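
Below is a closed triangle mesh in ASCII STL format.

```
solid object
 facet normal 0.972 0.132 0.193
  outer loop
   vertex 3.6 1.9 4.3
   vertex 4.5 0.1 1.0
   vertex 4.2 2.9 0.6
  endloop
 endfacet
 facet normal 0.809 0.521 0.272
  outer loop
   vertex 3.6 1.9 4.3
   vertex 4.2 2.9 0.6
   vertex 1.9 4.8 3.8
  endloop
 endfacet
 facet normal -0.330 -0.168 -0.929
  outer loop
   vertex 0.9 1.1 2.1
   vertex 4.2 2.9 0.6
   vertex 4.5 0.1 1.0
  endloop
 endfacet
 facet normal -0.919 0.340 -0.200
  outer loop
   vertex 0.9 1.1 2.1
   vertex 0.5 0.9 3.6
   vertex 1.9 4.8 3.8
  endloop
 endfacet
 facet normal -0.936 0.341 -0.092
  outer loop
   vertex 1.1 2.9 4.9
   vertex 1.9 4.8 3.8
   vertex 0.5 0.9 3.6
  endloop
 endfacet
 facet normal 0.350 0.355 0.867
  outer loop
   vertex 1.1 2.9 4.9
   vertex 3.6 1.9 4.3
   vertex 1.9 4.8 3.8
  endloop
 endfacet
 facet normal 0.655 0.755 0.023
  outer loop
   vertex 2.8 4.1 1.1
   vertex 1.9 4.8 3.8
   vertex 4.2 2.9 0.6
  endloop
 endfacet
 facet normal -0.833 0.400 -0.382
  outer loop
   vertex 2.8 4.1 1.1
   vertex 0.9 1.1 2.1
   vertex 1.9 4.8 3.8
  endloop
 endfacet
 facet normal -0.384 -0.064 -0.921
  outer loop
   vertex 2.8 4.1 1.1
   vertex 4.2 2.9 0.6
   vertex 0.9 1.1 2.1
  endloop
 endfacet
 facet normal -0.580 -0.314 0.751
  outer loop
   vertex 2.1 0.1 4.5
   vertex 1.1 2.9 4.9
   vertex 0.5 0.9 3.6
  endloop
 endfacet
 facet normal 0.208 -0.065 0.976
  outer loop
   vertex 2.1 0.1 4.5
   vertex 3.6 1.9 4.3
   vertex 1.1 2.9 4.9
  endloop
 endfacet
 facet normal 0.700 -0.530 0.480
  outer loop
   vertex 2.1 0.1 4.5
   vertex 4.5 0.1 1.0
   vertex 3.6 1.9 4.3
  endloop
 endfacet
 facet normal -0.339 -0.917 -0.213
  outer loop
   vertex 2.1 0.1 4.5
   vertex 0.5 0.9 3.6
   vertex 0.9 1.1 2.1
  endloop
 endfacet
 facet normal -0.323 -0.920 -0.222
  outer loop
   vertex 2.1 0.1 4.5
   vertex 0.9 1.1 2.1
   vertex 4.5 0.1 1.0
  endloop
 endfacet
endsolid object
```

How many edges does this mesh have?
21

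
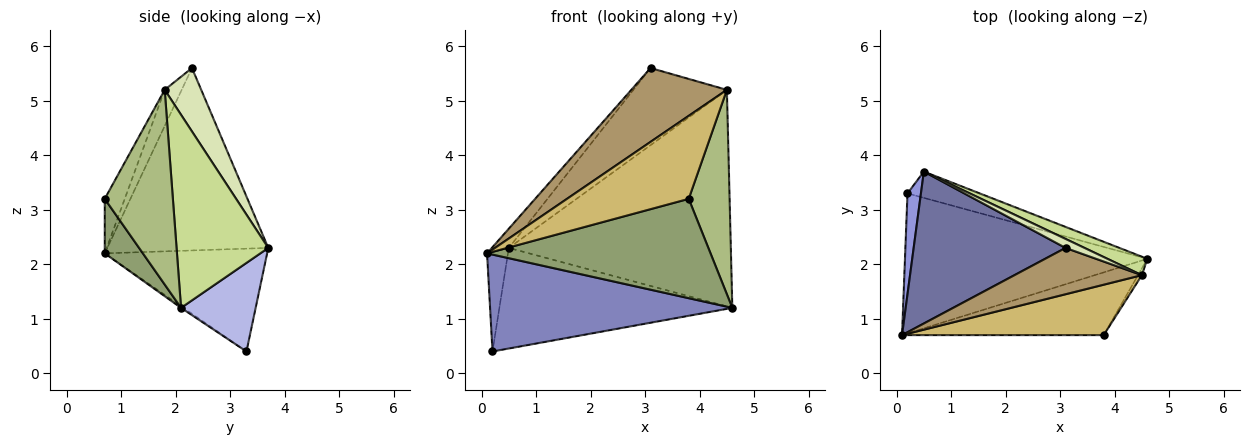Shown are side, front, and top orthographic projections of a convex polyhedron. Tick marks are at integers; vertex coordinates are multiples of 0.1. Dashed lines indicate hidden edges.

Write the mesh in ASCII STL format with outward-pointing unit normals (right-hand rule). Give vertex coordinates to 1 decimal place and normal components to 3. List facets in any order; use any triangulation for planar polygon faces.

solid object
 facet normal -0.766 0.081 0.638
  outer loop
   vertex 3.1 2.3 5.6
   vertex 0.5 3.7 2.3
   vertex 0.1 0.7 2.2
  endloop
 endfacet
 facet normal -0.006 -0.569 -0.822
  outer loop
   vertex 0.2 3.3 0.4
   vertex 4.6 2.1 1.2
   vertex 0.1 0.7 2.2
  endloop
 endfacet
 facet normal -0.984 0.127 0.129
  outer loop
   vertex 0.2 3.3 0.4
   vertex 0.1 0.7 2.2
   vertex 0.5 3.7 2.3
  endloop
 endfacet
 facet normal 0.296 0.924 -0.241
  outer loop
   vertex 0.2 3.3 0.4
   vertex 0.5 3.7 2.3
   vertex 4.6 2.1 1.2
  endloop
 endfacet
 facet normal 0.143 -0.837 -0.529
  outer loop
   vertex 3.8 0.7 3.2
   vertex 0.1 0.7 2.2
   vertex 4.6 2.1 1.2
  endloop
 endfacet
 facet normal 0.857 -0.514 -0.017
  outer loop
   vertex 4.5 1.8 5.2
   vertex 3.8 0.7 3.2
   vertex 4.6 2.1 1.2
  endloop
 endfacet
 facet normal 0.381 0.921 0.079
  outer loop
   vertex 4.5 1.8 5.2
   vertex 4.6 2.1 1.2
   vertex 0.5 3.7 2.3
  endloop
 endfacet
 facet normal 0.362 0.926 0.108
  outer loop
   vertex 4.5 1.8 5.2
   vertex 0.5 3.7 2.3
   vertex 3.1 2.3 5.6
  endloop
 endfacet
 facet normal -0.149 -0.838 0.526
  outer loop
   vertex 4.5 1.8 5.2
   vertex 3.1 2.3 5.6
   vertex 0.1 0.7 2.2
  endloop
 endfacet
 facet normal -0.139 -0.846 0.514
  outer loop
   vertex 4.5 1.8 5.2
   vertex 0.1 0.7 2.2
   vertex 3.8 0.7 3.2
  endloop
 endfacet
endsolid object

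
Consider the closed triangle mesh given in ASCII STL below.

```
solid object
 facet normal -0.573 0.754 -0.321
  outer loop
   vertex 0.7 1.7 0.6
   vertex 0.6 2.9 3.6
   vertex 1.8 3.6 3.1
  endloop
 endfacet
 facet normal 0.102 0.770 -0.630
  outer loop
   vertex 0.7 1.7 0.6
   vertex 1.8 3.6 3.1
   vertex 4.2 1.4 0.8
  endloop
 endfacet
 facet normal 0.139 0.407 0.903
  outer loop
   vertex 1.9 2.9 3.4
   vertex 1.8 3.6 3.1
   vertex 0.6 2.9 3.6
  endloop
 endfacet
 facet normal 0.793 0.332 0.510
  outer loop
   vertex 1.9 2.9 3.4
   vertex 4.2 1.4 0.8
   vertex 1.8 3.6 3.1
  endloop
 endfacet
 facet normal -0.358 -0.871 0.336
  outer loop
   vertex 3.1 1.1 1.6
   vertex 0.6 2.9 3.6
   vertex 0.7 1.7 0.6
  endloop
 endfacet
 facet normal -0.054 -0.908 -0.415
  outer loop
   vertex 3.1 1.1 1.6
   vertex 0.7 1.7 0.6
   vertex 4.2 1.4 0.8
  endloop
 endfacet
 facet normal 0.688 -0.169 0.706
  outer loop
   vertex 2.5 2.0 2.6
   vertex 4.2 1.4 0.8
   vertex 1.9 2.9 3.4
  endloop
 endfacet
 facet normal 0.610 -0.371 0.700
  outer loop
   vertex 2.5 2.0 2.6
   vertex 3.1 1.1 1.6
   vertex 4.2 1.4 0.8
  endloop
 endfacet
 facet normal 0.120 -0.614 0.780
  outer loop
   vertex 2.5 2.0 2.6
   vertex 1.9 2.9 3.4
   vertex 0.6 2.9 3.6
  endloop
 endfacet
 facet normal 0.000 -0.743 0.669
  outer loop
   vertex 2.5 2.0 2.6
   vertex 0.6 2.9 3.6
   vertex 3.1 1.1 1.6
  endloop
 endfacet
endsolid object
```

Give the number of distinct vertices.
7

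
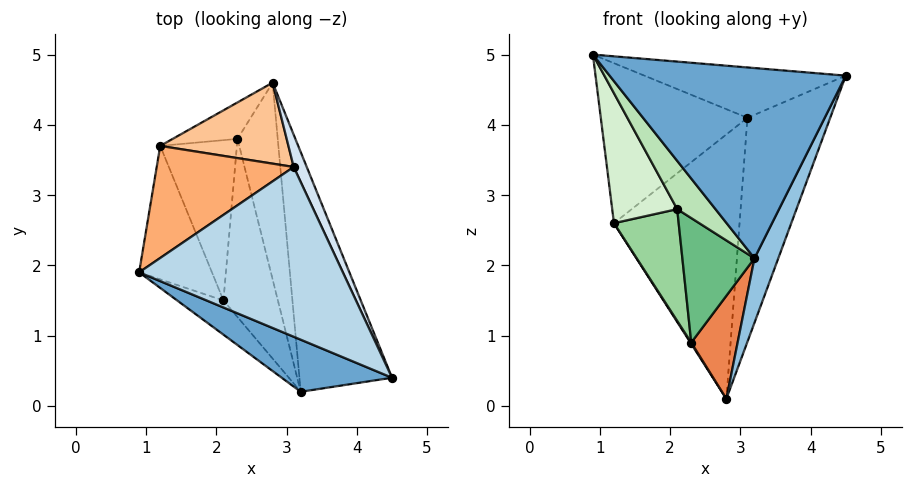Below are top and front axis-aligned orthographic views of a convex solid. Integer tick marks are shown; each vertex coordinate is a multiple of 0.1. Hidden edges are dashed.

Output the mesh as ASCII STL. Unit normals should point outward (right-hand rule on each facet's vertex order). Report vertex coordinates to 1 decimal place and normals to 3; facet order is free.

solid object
 facet normal -0.355 -0.902 0.247
  outer loop
   vertex 3.2 0.2 2.1
   vertex 4.5 0.4 4.7
   vertex 0.9 1.9 5.0
  endloop
 endfacet
 facet normal 0.892 -0.118 -0.437
  outer loop
   vertex 3.2 0.2 2.1
   vertex 2.8 4.6 0.1
   vertex 4.5 0.4 4.7
  endloop
 endfacet
 facet normal 0.195 0.279 0.940
  outer loop
   vertex 3.1 3.4 4.1
   vertex 0.9 1.9 5.0
   vertex 4.5 0.4 4.7
  endloop
 endfacet
 facet normal 0.900 0.432 0.062
  outer loop
   vertex 3.1 3.4 4.1
   vertex 4.5 0.4 4.7
   vertex 2.8 4.6 0.1
  endloop
 endfacet
 facet normal -0.559 -0.385 -0.734
  outer loop
   vertex 2.3 3.8 0.9
   vertex 2.8 4.6 0.1
   vertex 3.2 0.2 2.1
  endloop
 endfacet
 facet normal -0.308 0.779 0.546
  outer loop
   vertex 1.2 3.7 2.6
   vertex 0.9 1.9 5.0
   vertex 3.1 3.4 4.1
  endloop
 endfacet
 facet normal -0.080 0.953 0.292
  outer loop
   vertex 1.2 3.7 2.6
   vertex 3.1 3.4 4.1
   vertex 2.8 4.6 0.1
  endloop
 endfacet
 facet normal -0.839 -0.020 -0.544
  outer loop
   vertex 1.2 3.7 2.6
   vertex 2.8 4.6 0.1
   vertex 2.3 3.8 0.9
  endloop
 endfacet
 facet normal -0.768 -0.367 -0.525
  outer loop
   vertex 2.1 1.5 2.8
   vertex 2.3 3.8 0.9
   vertex 3.2 0.2 2.1
  endloop
 endfacet
 facet normal -0.772 -0.363 -0.521
  outer loop
   vertex 2.1 1.5 2.8
   vertex 1.2 3.7 2.6
   vertex 2.3 3.8 0.9
  endloop
 endfacet
 facet normal -0.800 -0.490 -0.347
  outer loop
   vertex 2.1 1.5 2.8
   vertex 3.2 0.2 2.1
   vertex 0.9 1.9 5.0
  endloop
 endfacet
 facet normal -0.840 -0.379 -0.389
  outer loop
   vertex 2.1 1.5 2.8
   vertex 0.9 1.9 5.0
   vertex 1.2 3.7 2.6
  endloop
 endfacet
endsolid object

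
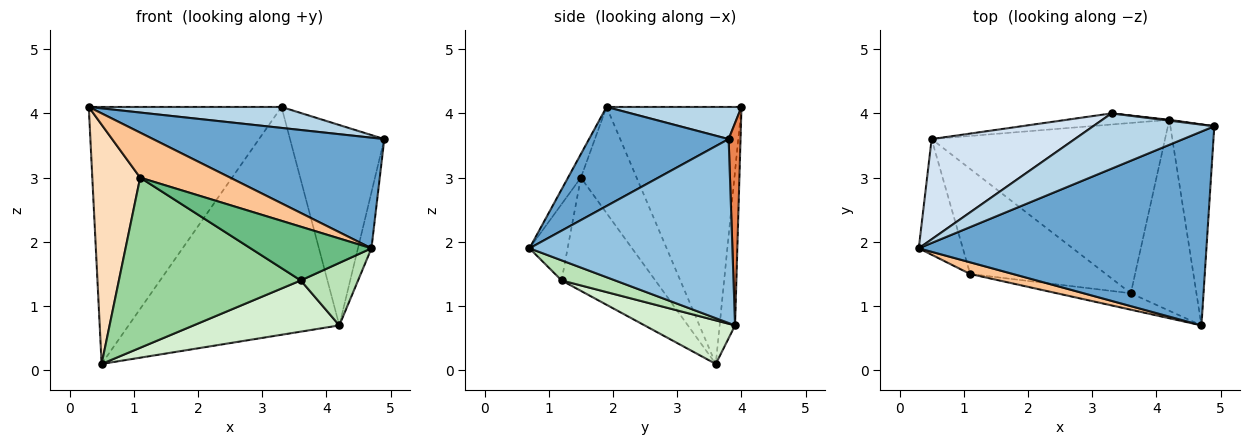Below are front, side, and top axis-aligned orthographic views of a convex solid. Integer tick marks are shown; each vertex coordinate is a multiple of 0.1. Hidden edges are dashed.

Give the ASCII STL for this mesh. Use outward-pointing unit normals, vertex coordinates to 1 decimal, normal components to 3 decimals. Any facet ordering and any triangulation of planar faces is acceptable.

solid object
 facet normal 0.287 -0.475 0.832
  outer loop
   vertex 4.7 0.7 1.9
   vertex 4.9 3.8 3.6
   vertex 0.3 1.9 4.1
  endloop
 endfacet
 facet normal 0.971 0.065 -0.232
  outer loop
   vertex 4.2 3.9 0.7
   vertex 4.9 3.8 3.6
   vertex 4.7 0.7 1.9
  endloop
 endfacet
 facet normal 0.241 -0.344 0.908
  outer loop
   vertex 3.3 4.0 4.1
   vertex 0.3 1.9 4.1
   vertex 4.9 3.8 3.6
  endloop
 endfacet
 facet normal -0.546 0.780 0.304
  outer loop
   vertex 3.3 4.0 4.1
   vertex 0.5 3.6 0.1
   vertex 0.3 1.9 4.1
  endloop
 endfacet
 facet normal 0.125 0.992 0.004
  outer loop
   vertex 3.3 4.0 4.1
   vertex 4.9 3.8 3.6
   vertex 4.2 3.9 0.7
  endloop
 endfacet
 facet normal -0.073 0.996 -0.049
  outer loop
   vertex 3.3 4.0 4.1
   vertex 4.2 3.9 0.7
   vertex 0.5 3.6 0.1
  endloop
 endfacet
 facet normal -0.137 -0.959 0.249
  outer loop
   vertex 1.1 1.5 3.0
   vertex 4.7 0.7 1.9
   vertex 0.3 1.9 4.1
  endloop
 endfacet
 facet normal -0.724 -0.621 -0.300
  outer loop
   vertex 1.1 1.5 3.0
   vertex 0.3 1.9 4.1
   vertex 0.5 3.6 0.1
  endloop
 endfacet
 facet normal -0.289 -0.916 -0.280
  outer loop
   vertex 3.6 1.2 1.4
   vertex 4.7 0.7 1.9
   vertex 1.1 1.5 3.0
  endloop
 endfacet
 facet normal -0.401 -0.779 -0.481
  outer loop
   vertex 3.6 1.2 1.4
   vertex 1.1 1.5 3.0
   vertex 0.5 3.6 0.1
  endloop
 endfacet
 facet normal 0.279 -0.299 -0.913
  outer loop
   vertex 3.6 1.2 1.4
   vertex 4.2 3.9 0.7
   vertex 4.7 0.7 1.9
  endloop
 endfacet
 facet normal 0.176 -0.283 -0.943
  outer loop
   vertex 3.6 1.2 1.4
   vertex 0.5 3.6 0.1
   vertex 4.2 3.9 0.7
  endloop
 endfacet
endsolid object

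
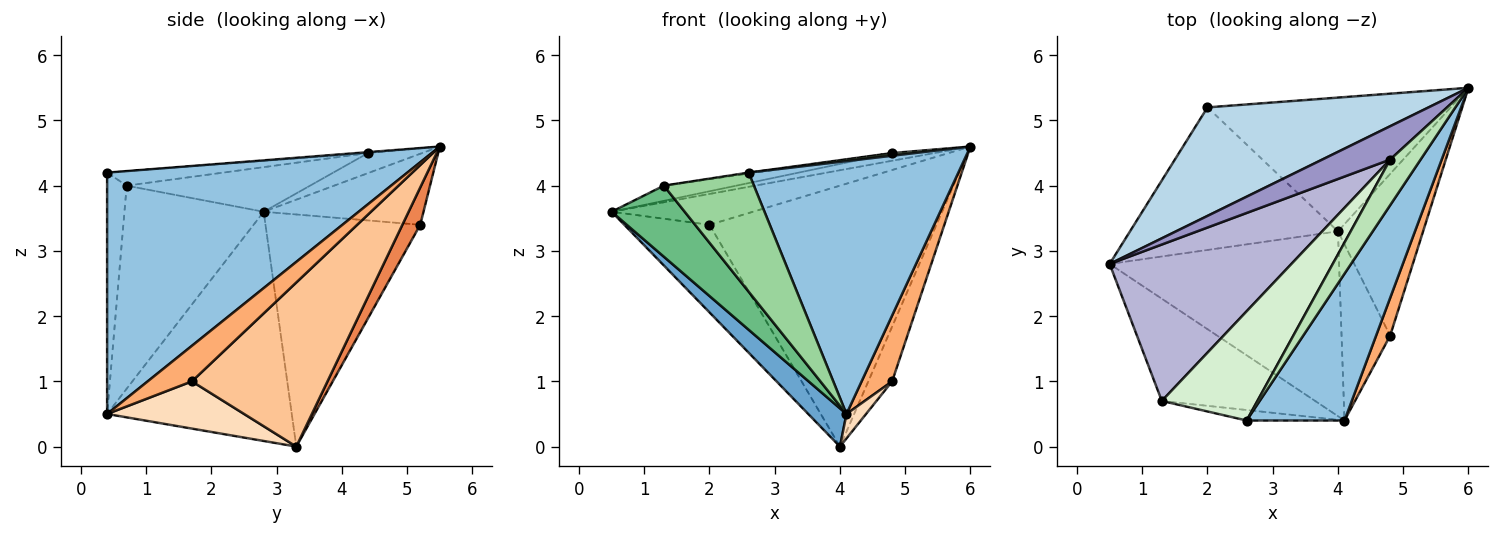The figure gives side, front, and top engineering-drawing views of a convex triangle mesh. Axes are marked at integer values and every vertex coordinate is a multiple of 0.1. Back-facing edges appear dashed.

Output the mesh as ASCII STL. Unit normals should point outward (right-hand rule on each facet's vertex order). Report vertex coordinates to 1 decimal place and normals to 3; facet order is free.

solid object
 facet normal -0.699 -0.145 -0.700
  outer loop
   vertex 4.0 3.3 0.0
   vertex 4.1 0.4 0.5
   vertex 0.5 2.8 3.6
  endloop
 endfacet
 facet normal 0.778 -0.543 0.315
  outer loop
   vertex 2.6 0.4 4.2
   vertex 4.1 0.4 0.5
   vertex 6.0 5.5 4.6
  endloop
 endfacet
 facet normal -0.295 0.261 0.919
  outer loop
   vertex 2.0 5.2 3.4
   vertex 0.5 2.8 3.6
   vertex 6.0 5.5 4.6
  endloop
 endfacet
 facet normal -0.689 0.379 -0.617
  outer loop
   vertex 2.0 5.2 3.4
   vertex 4.0 3.3 0.0
   vertex 0.5 2.8 3.6
  endloop
 endfacet
 facet normal 0.070 0.888 -0.455
  outer loop
   vertex 2.0 5.2 3.4
   vertex 6.0 5.5 4.6
   vertex 4.0 3.3 0.0
  endloop
 endfacet
 facet normal 0.782 -0.540 0.310
  outer loop
   vertex 4.8 1.7 1.0
   vertex 6.0 5.5 4.6
   vertex 4.1 0.4 0.5
  endloop
 endfacet
 facet normal 0.877 0.154 -0.455
  outer loop
   vertex 4.8 1.7 1.0
   vertex 4.0 3.3 0.0
   vertex 6.0 5.5 4.6
  endloop
 endfacet
 facet normal 0.694 -0.099 -0.713
  outer loop
   vertex 4.8 1.7 1.0
   vertex 4.1 0.4 0.5
   vertex 4.0 3.3 0.0
  endloop
 endfacet
 facet normal -0.736 -0.386 -0.556
  outer loop
   vertex 1.3 0.7 4.0
   vertex 0.5 2.8 3.6
   vertex 4.1 0.4 0.5
  endloop
 endfacet
 facet normal -0.211 -0.974 -0.086
  outer loop
   vertex 1.3 0.7 4.0
   vertex 4.1 0.4 0.5
   vertex 2.6 0.4 4.2
  endloop
 endfacet
 facet normal -0.029 -0.059 0.998
  outer loop
   vertex 4.8 4.4 4.5
   vertex 2.6 0.4 4.2
   vertex 6.0 5.5 4.6
  endloop
 endfacet
 facet normal -0.150 0.008 0.989
  outer loop
   vertex 4.8 4.4 4.5
   vertex 1.3 0.7 4.0
   vertex 2.6 0.4 4.2
  endloop
 endfacet
 facet normal -0.277 0.217 0.936
  outer loop
   vertex 4.8 4.4 4.5
   vertex 6.0 5.5 4.6
   vertex 0.5 2.8 3.6
  endloop
 endfacet
 facet normal -0.237 0.094 0.967
  outer loop
   vertex 4.8 4.4 4.5
   vertex 0.5 2.8 3.6
   vertex 1.3 0.7 4.0
  endloop
 endfacet
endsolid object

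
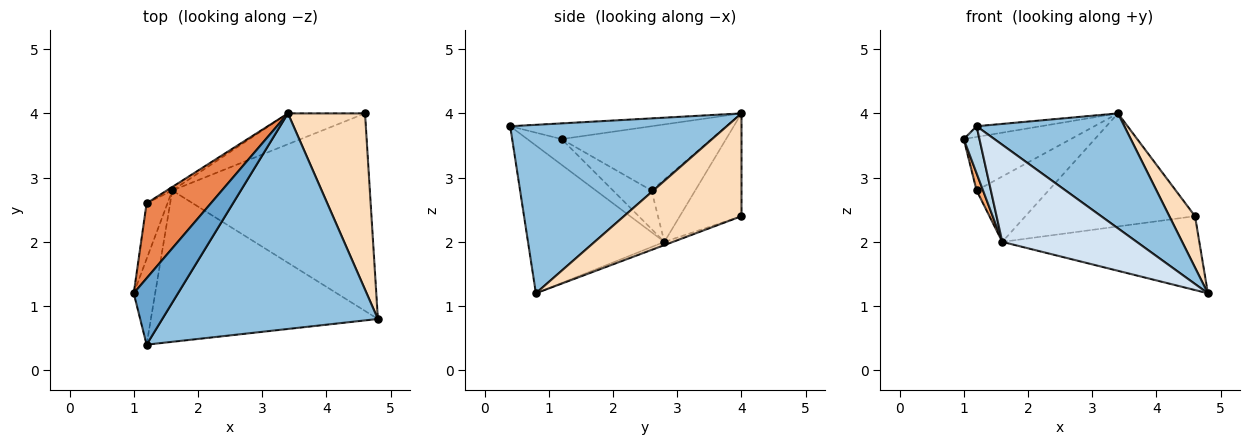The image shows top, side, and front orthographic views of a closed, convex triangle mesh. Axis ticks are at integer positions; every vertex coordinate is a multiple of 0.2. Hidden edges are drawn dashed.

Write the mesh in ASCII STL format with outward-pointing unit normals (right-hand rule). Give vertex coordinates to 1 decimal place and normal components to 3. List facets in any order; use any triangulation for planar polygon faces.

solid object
 facet normal -0.331 0.150 0.932
  outer loop
   vertex 1.2 0.4 3.8
   vertex 3.4 4.0 4.0
   vertex 1.0 1.2 3.6
  endloop
 endfacet
 facet normal 0.568 -0.387 0.726
  outer loop
   vertex 1.2 0.4 3.8
   vertex 4.8 0.8 1.2
   vertex 3.4 4.0 4.0
  endloop
 endfacet
 facet normal -0.725 -0.332 -0.604
  outer loop
   vertex 1.6 2.8 2.0
   vertex 1.2 0.4 3.8
   vertex 1.0 1.2 3.6
  endloop
 endfacet
 facet normal -0.481 -0.474 -0.738
  outer loop
   vertex 1.6 2.8 2.0
   vertex 4.8 0.8 1.2
   vertex 1.2 0.4 3.8
  endloop
 endfacet
 facet normal -0.631 0.451 0.631
  outer loop
   vertex 1.2 2.6 2.8
   vertex 1.0 1.2 3.6
   vertex 3.4 4.0 4.0
  endloop
 endfacet
 facet normal -0.870 -0.145 -0.471
  outer loop
   vertex 1.2 2.6 2.8
   vertex 1.6 2.8 2.0
   vertex 1.0 1.2 3.6
  endloop
 endfacet
 facet normal -0.518 0.854 -0.046
  outer loop
   vertex 1.2 2.6 2.8
   vertex 3.4 4.0 4.0
   vertex 1.6 2.8 2.0
  endloop
 endfacet
 facet normal 0.788 -0.172 0.591
  outer loop
   vertex 4.6 4.0 2.4
   vertex 3.4 4.0 4.0
   vertex 4.8 0.8 1.2
  endloop
 endfacet
 facet normal -0.015 0.350 -0.937
  outer loop
   vertex 4.6 4.0 2.4
   vertex 4.8 0.8 1.2
   vertex 1.6 2.8 2.0
  endloop
 endfacet
 facet normal -0.331 0.910 -0.248
  outer loop
   vertex 4.6 4.0 2.4
   vertex 1.6 2.8 2.0
   vertex 3.4 4.0 4.0
  endloop
 endfacet
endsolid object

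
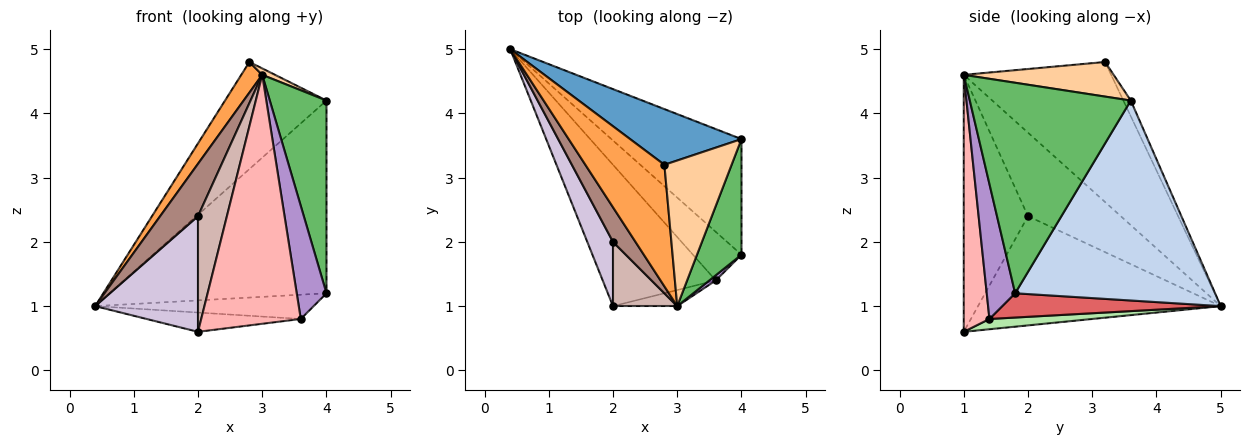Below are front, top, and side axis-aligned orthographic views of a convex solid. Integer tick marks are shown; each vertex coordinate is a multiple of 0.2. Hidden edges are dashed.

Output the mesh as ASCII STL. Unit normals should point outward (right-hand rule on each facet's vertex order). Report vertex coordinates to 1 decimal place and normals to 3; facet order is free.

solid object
 facet normal -0.065 0.885 0.460
  outer loop
   vertex 2.8 3.2 4.8
   vertex 4.0 3.6 4.2
   vertex 0.4 5.0 1.0
  endloop
 endfacet
 facet normal 0.620 0.673 -0.404
  outer loop
   vertex 4.0 1.8 1.2
   vertex 0.4 5.0 1.0
   vertex 4.0 3.6 4.2
  endloop
 endfacet
 facet normal -0.864 -0.123 0.488
  outer loop
   vertex 3.0 1.0 4.6
   vertex 2.8 3.2 4.8
   vertex 0.4 5.0 1.0
  endloop
 endfacet
 facet normal 0.457 -0.039 0.888
  outer loop
   vertex 3.0 1.0 4.6
   vertex 4.0 3.6 4.2
   vertex 2.8 3.2 4.8
  endloop
 endfacet
 facet normal 0.925 -0.326 0.195
  outer loop
   vertex 3.0 1.0 4.6
   vertex 4.0 1.8 1.2
   vertex 4.0 3.6 4.2
  endloop
 endfacet
 facet normal 0.090 0.135 -0.987
  outer loop
   vertex 3.6 1.4 0.8
   vertex 2.0 1.0 0.6
   vertex 0.4 5.0 1.0
  endloop
 endfacet
 facet normal 0.408 0.408 -0.816
  outer loop
   vertex 3.6 1.4 0.8
   vertex 0.4 5.0 1.0
   vertex 4.0 1.8 1.2
  endloop
 endfacet
 facet normal 0.249 -0.966 -0.062
  outer loop
   vertex 3.6 1.4 0.8
   vertex 3.0 1.0 4.6
   vertex 2.0 1.0 0.6
  endloop
 endfacet
 facet normal 0.690 -0.723 0.033
  outer loop
   vertex 3.6 1.4 0.8
   vertex 4.0 1.8 1.2
   vertex 3.0 1.0 4.6
  endloop
 endfacet
 facet normal -0.900 -0.381 0.212
  outer loop
   vertex 2.0 2.0 2.4
   vertex 0.4 5.0 1.0
   vertex 2.0 1.0 0.6
  endloop
 endfacet
 facet normal -0.898 -0.366 0.242
  outer loop
   vertex 2.0 2.0 2.4
   vertex 3.0 1.0 4.6
   vertex 0.4 5.0 1.0
  endloop
 endfacet
 facet normal -0.889 -0.400 0.222
  outer loop
   vertex 2.0 2.0 2.4
   vertex 2.0 1.0 0.6
   vertex 3.0 1.0 4.6
  endloop
 endfacet
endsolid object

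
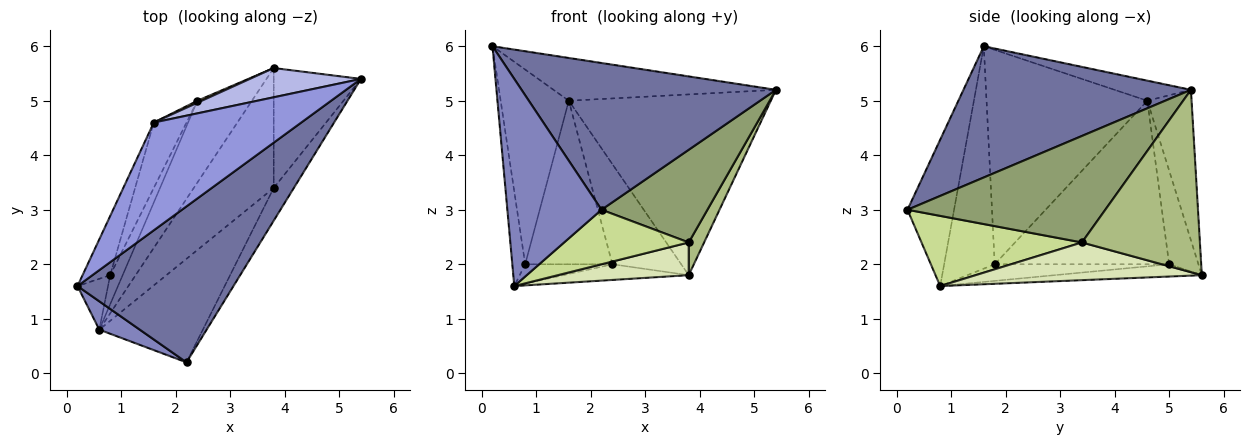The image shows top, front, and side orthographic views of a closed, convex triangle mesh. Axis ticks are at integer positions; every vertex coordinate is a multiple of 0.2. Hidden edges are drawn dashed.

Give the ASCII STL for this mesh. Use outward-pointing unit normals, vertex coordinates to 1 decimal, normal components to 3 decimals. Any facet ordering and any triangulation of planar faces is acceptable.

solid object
 facet normal 0.522 -0.584 0.621
  outer loop
   vertex 2.2 0.2 3.0
   vertex 5.4 5.4 5.2
   vertex 0.2 1.6 6.0
  endloop
 endfacet
 facet normal -0.440 -0.890 0.122
  outer loop
   vertex 0.6 0.8 1.6
   vertex 2.2 0.2 3.0
   vertex 0.2 1.6 6.0
  endloop
 endfacet
 facet normal -0.126 0.366 0.922
  outer loop
   vertex 1.6 4.6 5.0
   vertex 0.2 1.6 6.0
   vertex 5.4 5.4 5.2
  endloop
 endfacet
 facet normal -0.211 0.965 0.156
  outer loop
   vertex 1.6 4.6 5.0
   vertex 5.4 5.4 5.2
   vertex 3.8 5.6 1.8
  endloop
 endfacet
 facet normal 0.870 -0.466 -0.164
  outer loop
   vertex 3.8 3.4 2.4
   vertex 5.4 5.4 5.2
   vertex 2.2 0.2 3.0
  endloop
 endfacet
 facet normal 0.896 -0.117 -0.428
  outer loop
   vertex 3.8 3.4 2.4
   vertex 3.8 5.6 1.8
   vertex 5.4 5.4 5.2
  endloop
 endfacet
 facet normal 0.514 -0.399 -0.759
  outer loop
   vertex 3.8 3.4 2.4
   vertex 2.2 0.2 3.0
   vertex 0.6 0.8 1.6
  endloop
 endfacet
 facet normal 0.414 -0.239 -0.878
  outer loop
   vertex 3.8 3.4 2.4
   vertex 0.6 0.8 1.6
   vertex 3.8 5.6 1.8
  endloop
 endfacet
 facet normal -0.216 0.184 -0.959
  outer loop
   vertex 2.4 5.0 2.0
   vertex 3.8 5.6 1.8
   vertex 0.6 0.8 1.6
  endloop
 endfacet
 facet normal -0.392 0.920 0.018
  outer loop
   vertex 2.4 5.0 2.0
   vertex 1.6 4.6 5.0
   vertex 3.8 5.6 1.8
  endloop
 endfacet
 facet normal -0.743 0.371 -0.557
  outer loop
   vertex 0.8 1.8 2.0
   vertex 2.4 5.0 2.0
   vertex 0.6 0.8 1.6
  endloop
 endfacet
 facet normal -0.880 0.440 -0.176
  outer loop
   vertex 0.8 1.8 2.0
   vertex 1.6 4.6 5.0
   vertex 2.4 5.0 2.0
  endloop
 endfacet
 facet normal -0.961 0.245 -0.132
  outer loop
   vertex 0.8 1.8 2.0
   vertex 0.6 0.8 1.6
   vertex 0.2 1.6 6.0
  endloop
 endfacet
 facet normal -0.914 0.387 -0.118
  outer loop
   vertex 0.8 1.8 2.0
   vertex 0.2 1.6 6.0
   vertex 1.6 4.6 5.0
  endloop
 endfacet
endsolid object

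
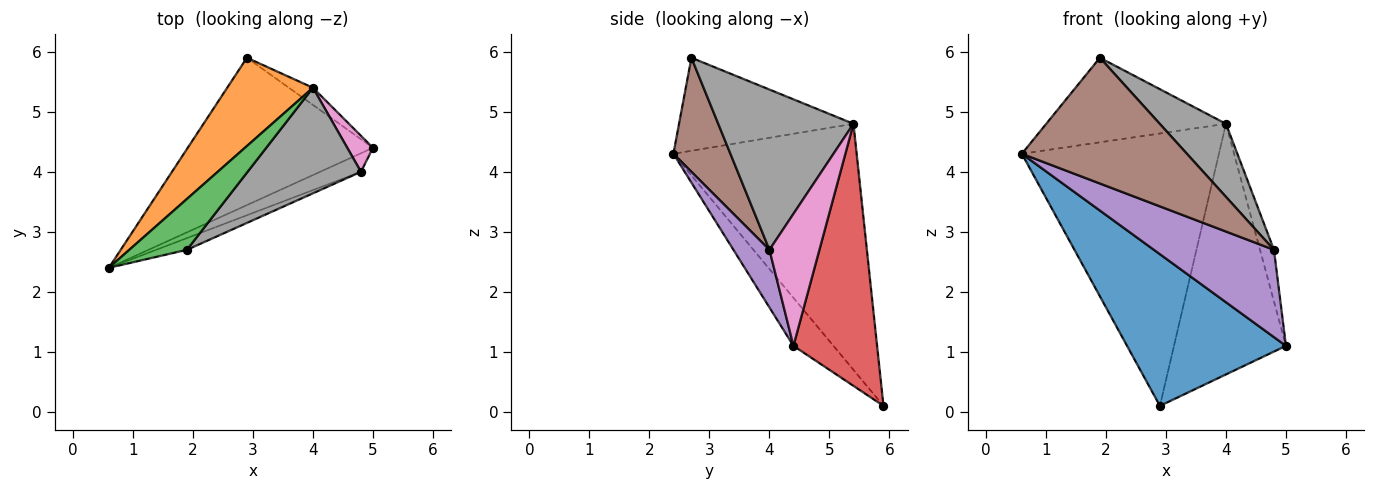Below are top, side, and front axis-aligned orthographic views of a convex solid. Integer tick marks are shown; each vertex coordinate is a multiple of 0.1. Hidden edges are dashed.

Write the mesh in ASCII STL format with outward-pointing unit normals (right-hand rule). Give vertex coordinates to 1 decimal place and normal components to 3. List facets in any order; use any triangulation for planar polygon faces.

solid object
 facet normal -0.178 -0.706 -0.686
  outer loop
   vertex 2.9 5.9 0.1
   vertex 5.0 4.4 1.1
   vertex 0.6 2.4 4.3
  endloop
 endfacet
 facet normal -0.663 0.712 0.231
  outer loop
   vertex 4.0 5.4 4.8
   vertex 2.9 5.9 0.1
   vertex 0.6 2.4 4.3
  endloop
 endfacet
 facet normal -0.640 0.659 0.396
  outer loop
   vertex 4.0 5.4 4.8
   vertex 0.6 2.4 4.3
   vertex 1.9 2.7 5.9
  endloop
 endfacet
 facet normal 0.597 0.800 -0.055
  outer loop
   vertex 4.0 5.4 4.8
   vertex 5.0 4.4 1.1
   vertex 2.9 5.9 0.1
  endloop
 endfacet
 facet normal 0.282 -0.939 -0.199
  outer loop
   vertex 4.8 4.0 2.7
   vertex 0.6 2.4 4.3
   vertex 5.0 4.4 1.1
  endloop
 endfacet
 facet normal 0.325 -0.942 -0.088
  outer loop
   vertex 4.8 4.0 2.7
   vertex 1.9 2.7 5.9
   vertex 0.6 2.4 4.3
  endloop
 endfacet
 facet normal 0.947 0.264 0.184
  outer loop
   vertex 4.8 4.0 2.7
   vertex 5.0 4.4 1.1
   vertex 4.0 5.4 4.8
  endloop
 endfacet
 facet normal 0.758 -0.371 0.536
  outer loop
   vertex 4.8 4.0 2.7
   vertex 4.0 5.4 4.8
   vertex 1.9 2.7 5.9
  endloop
 endfacet
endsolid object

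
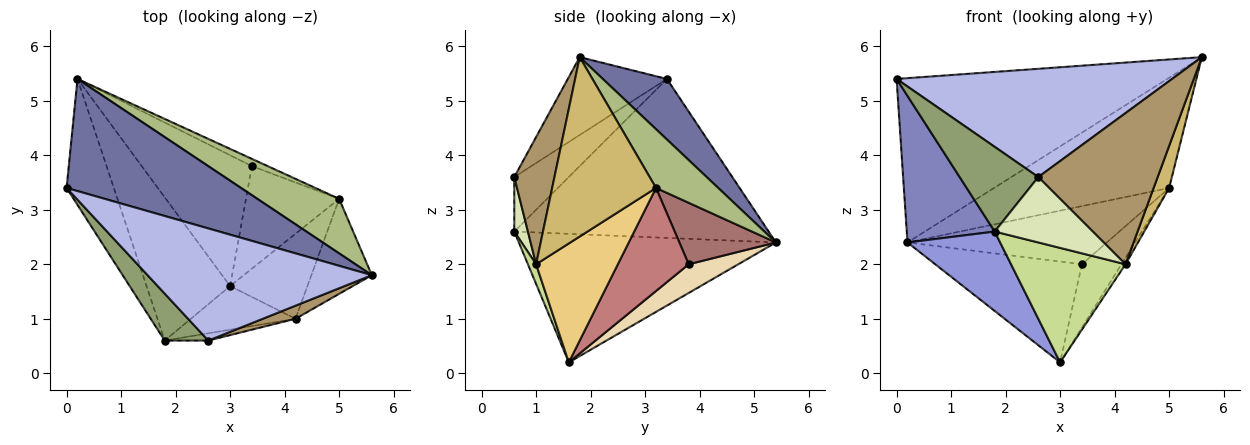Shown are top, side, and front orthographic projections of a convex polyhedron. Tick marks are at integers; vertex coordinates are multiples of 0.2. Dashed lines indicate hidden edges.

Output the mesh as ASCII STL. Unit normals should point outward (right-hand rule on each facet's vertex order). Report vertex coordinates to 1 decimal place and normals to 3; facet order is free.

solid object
 facet normal 0.192 0.811 0.553
  outer loop
   vertex 0.2 5.4 2.4
   vertex 0.0 3.4 5.4
   vertex 5.6 1.8 5.8
  endloop
 endfacet
 facet normal -0.910 -0.315 -0.270
  outer loop
   vertex 0.2 5.4 2.4
   vertex 1.8 0.6 2.6
   vertex 0.0 3.4 5.4
  endloop
 endfacet
 facet normal -0.803 -0.289 -0.522
  outer loop
   vertex 3.0 1.6 0.2
   vertex 1.8 0.6 2.6
   vertex 0.2 5.4 2.4
  endloop
 endfacet
 facet normal -0.242 -0.674 0.698
  outer loop
   vertex 2.6 0.6 3.6
   vertex 5.6 1.8 5.8
   vertex 0.0 3.4 5.4
  endloop
 endfacet
 facet normal -0.518 -0.748 0.415
  outer loop
   vertex 2.6 0.6 3.6
   vertex 0.0 3.4 5.4
   vertex 1.8 0.6 2.6
  endloop
 endfacet
 facet normal 0.303 0.854 0.422
  outer loop
   vertex 5.0 3.2 3.4
   vertex 0.2 5.4 2.4
   vertex 5.6 1.8 5.8
  endloop
 endfacet
 facet normal 0.067 -0.932 -0.355
  outer loop
   vertex 4.2 1.0 2.0
   vertex 1.8 0.6 2.6
   vertex 3.0 1.6 0.2
  endloop
 endfacet
 facet normal 0.137 -0.985 -0.109
  outer loop
   vertex 4.2 1.0 2.0
   vertex 2.6 0.6 3.6
   vertex 1.8 0.6 2.6
  endloop
 endfacet
 facet normal 0.318 -0.945 0.082
  outer loop
   vertex 4.2 1.0 2.0
   vertex 5.6 1.8 5.8
   vertex 2.6 0.6 3.6
  endloop
 endfacet
 facet normal 0.938 -0.140 -0.316
  outer loop
   vertex 4.2 1.0 2.0
   vertex 5.0 3.2 3.4
   vertex 5.6 1.8 5.8
  endloop
 endfacet
 facet normal 0.838 0.042 -0.545
  outer loop
   vertex 4.2 1.0 2.0
   vertex 3.0 1.6 0.2
   vertex 5.0 3.2 3.4
  endloop
 endfacet
 facet normal 0.202 0.598 -0.776
  outer loop
   vertex 3.4 3.8 2.0
   vertex 3.0 1.6 0.2
   vertex 0.2 5.4 2.4
  endloop
 endfacet
 facet normal 0.433 0.894 -0.112
  outer loop
   vertex 3.4 3.8 2.0
   vertex 0.2 5.4 2.4
   vertex 5.0 3.2 3.4
  endloop
 endfacet
 facet normal 0.686 0.382 -0.620
  outer loop
   vertex 3.4 3.8 2.0
   vertex 5.0 3.2 3.4
   vertex 3.0 1.6 0.2
  endloop
 endfacet
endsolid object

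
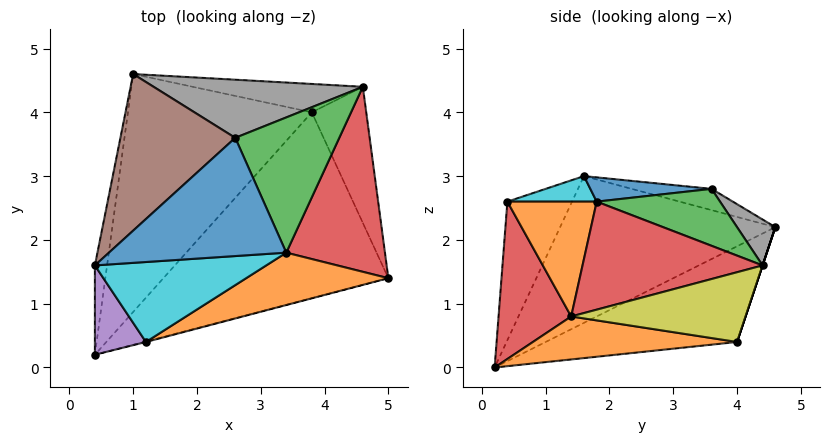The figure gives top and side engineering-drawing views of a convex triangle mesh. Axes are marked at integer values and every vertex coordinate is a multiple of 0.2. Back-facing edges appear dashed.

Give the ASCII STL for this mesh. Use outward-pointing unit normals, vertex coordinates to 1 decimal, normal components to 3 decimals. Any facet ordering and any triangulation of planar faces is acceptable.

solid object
 facet normal -0.981 0.175 -0.081
  outer loop
   vertex 0.4 1.6 3.0
   vertex 1.0 4.6 2.2
   vertex 0.4 0.2 0.0
  endloop
 endfacet
 facet normal 0.187 -0.064 -0.980
  outer loop
   vertex 3.8 4.0 0.4
   vertex 5.0 1.4 0.8
   vertex 0.4 0.2 0.0
  endloop
 endfacet
 facet normal -0.412 0.452 -0.791
  outer loop
   vertex 3.8 4.0 0.4
   vertex 0.4 0.2 0.0
   vertex 1.0 4.6 2.2
  endloop
 endfacet
 facet normal 0.253 -0.967 -0.003
  outer loop
   vertex 1.2 0.4 2.6
   vertex 0.4 0.2 0.0
   vertex 5.0 1.4 0.8
  endloop
 endfacet
 facet normal -0.754 -0.595 0.278
  outer loop
   vertex 1.2 0.4 2.6
   vertex 0.4 1.6 3.0
   vertex 0.4 0.2 0.0
  endloop
 endfacet
 facet normal -0.174 0.286 0.942
  outer loop
   vertex 2.6 3.6 2.8
   vertex 1.0 4.6 2.2
   vertex 0.4 1.6 3.0
  endloop
 endfacet
 facet normal 0.000 0.949 -0.316
  outer loop
   vertex 4.6 4.4 1.6
   vertex 3.8 4.0 0.4
   vertex 1.0 4.6 2.2
  endloop
 endfacet
 facet normal 0.157 0.681 0.716
  outer loop
   vertex 4.6 4.4 1.6
   vertex 1.0 4.6 2.2
   vertex 2.6 3.6 2.8
  endloop
 endfacet
 facet normal 0.761 0.260 -0.594
  outer loop
   vertex 4.6 4.4 1.6
   vertex 5.0 1.4 0.8
   vertex 3.8 4.0 0.4
  endloop
 endfacet
 facet normal 0.144 -0.226 0.964
  outer loop
   vertex 3.4 1.8 2.6
   vertex 0.4 1.6 3.0
   vertex 1.2 0.4 2.6
  endloop
 endfacet
 facet normal 0.135 -0.050 0.990
  outer loop
   vertex 3.4 1.8 2.6
   vertex 2.6 3.6 2.8
   vertex 0.4 1.6 3.0
  endloop
 endfacet
 facet normal 0.447 -0.703 0.554
  outer loop
   vertex 3.4 1.8 2.6
   vertex 1.2 0.4 2.6
   vertex 5.0 1.4 0.8
  endloop
 endfacet
 facet normal 0.477 0.115 0.871
  outer loop
   vertex 3.4 1.8 2.6
   vertex 4.6 4.4 1.6
   vertex 2.6 3.6 2.8
  endloop
 endfacet
 facet normal 0.736 -0.081 0.672
  outer loop
   vertex 3.4 1.8 2.6
   vertex 5.0 1.4 0.8
   vertex 4.6 4.4 1.6
  endloop
 endfacet
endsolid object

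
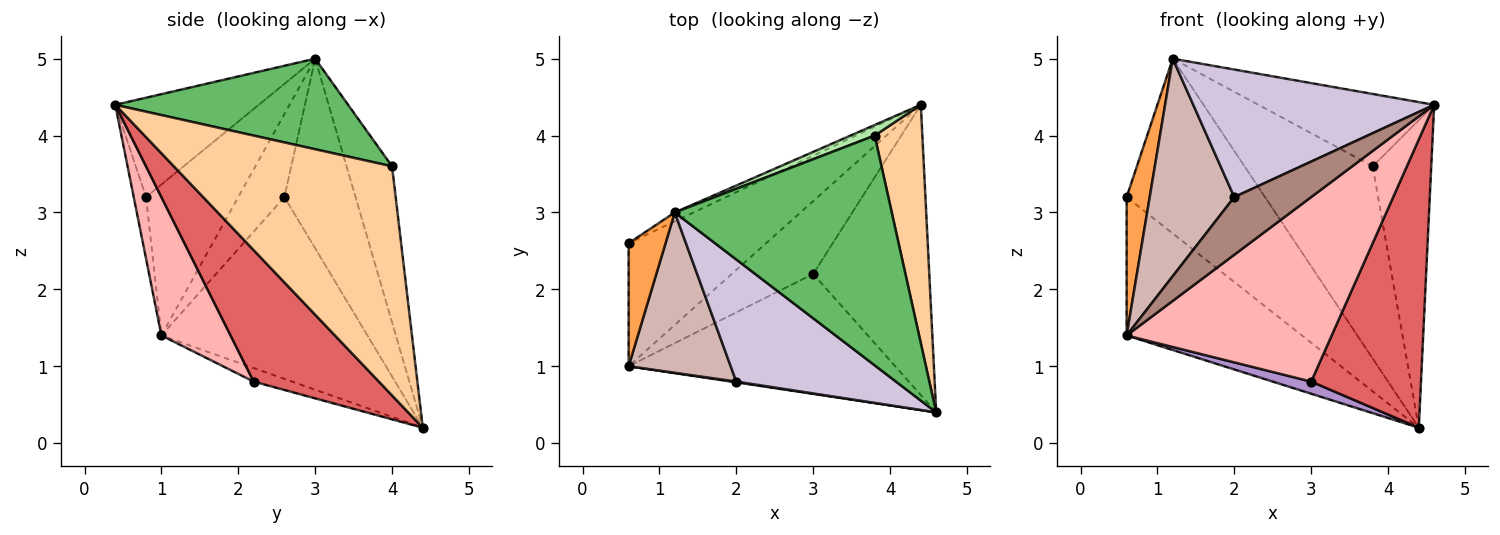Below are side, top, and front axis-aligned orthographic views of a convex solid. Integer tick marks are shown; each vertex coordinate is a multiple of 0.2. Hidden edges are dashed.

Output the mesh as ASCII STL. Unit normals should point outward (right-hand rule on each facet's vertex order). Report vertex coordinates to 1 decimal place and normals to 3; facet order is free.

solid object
 facet normal -0.457 0.889 -0.045
  outer loop
   vertex 1.2 3.0 5.0
   vertex 4.4 4.4 0.2
   vertex 0.6 2.6 3.2
  endloop
 endfacet
 facet normal -0.660 0.561 -0.499
  outer loop
   vertex 0.6 1.0 1.4
   vertex 0.6 2.6 3.2
   vertex 4.4 4.4 0.2
  endloop
 endfacet
 facet normal -0.831 -0.416 0.369
  outer loop
   vertex 0.6 1.0 1.4
   vertex 1.2 3.0 5.0
   vertex 0.6 2.6 3.2
  endloop
 endfacet
 facet normal 0.947 0.254 0.197
  outer loop
   vertex 3.8 4.0 3.6
   vertex 4.6 0.4 4.4
   vertex 4.4 4.4 0.2
  endloop
 endfacet
 facet normal 0.370 0.279 0.886
  outer loop
   vertex 3.8 4.0 3.6
   vertex 1.2 3.0 5.0
   vertex 4.6 0.4 4.4
  endloop
 endfacet
 facet normal -0.334 0.941 0.052
  outer loop
   vertex 3.8 4.0 3.6
   vertex 4.4 4.4 0.2
   vertex 1.2 3.0 5.0
  endloop
 endfacet
 facet normal 0.626 -0.549 -0.553
  outer loop
   vertex 3.0 2.2 0.8
   vertex 4.4 4.4 0.2
   vertex 4.6 0.4 4.4
  endloop
 endfacet
 facet normal 0.272 -0.807 -0.524
  outer loop
   vertex 3.0 2.2 0.8
   vertex 4.6 0.4 4.4
   vertex 0.6 1.0 1.4
  endloop
 endfacet
 facet normal -0.162 -0.162 -0.973
  outer loop
   vertex 3.0 2.2 0.8
   vertex 0.6 1.0 1.4
   vertex 4.4 4.4 0.2
  endloop
 endfacet
 facet normal -0.395 -0.663 0.635
  outer loop
   vertex 2.0 0.8 3.2
   vertex 4.6 0.4 4.4
   vertex 1.2 3.0 5.0
  endloop
 endfacet
 facet normal -0.158 -0.987 0.013
  outer loop
   vertex 2.0 0.8 3.2
   vertex 0.6 1.0 1.4
   vertex 4.6 0.4 4.4
  endloop
 endfacet
 facet normal -0.660 -0.605 0.446
  outer loop
   vertex 2.0 0.8 3.2
   vertex 1.2 3.0 5.0
   vertex 0.6 1.0 1.4
  endloop
 endfacet
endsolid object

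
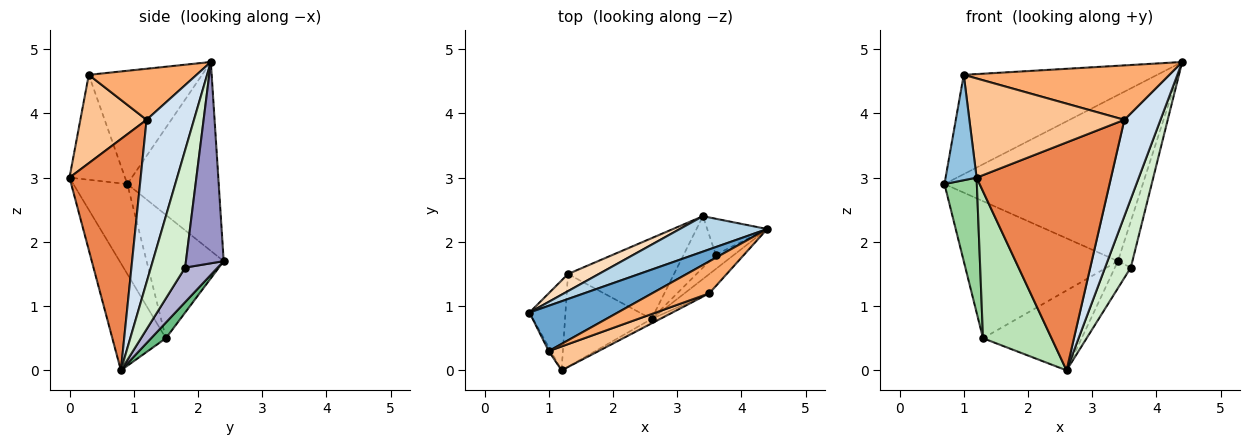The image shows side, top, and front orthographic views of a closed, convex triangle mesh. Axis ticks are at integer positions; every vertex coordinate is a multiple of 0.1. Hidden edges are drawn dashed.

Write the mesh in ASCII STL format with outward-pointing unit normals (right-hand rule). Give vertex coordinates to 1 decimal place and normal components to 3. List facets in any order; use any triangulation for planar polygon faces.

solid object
 facet normal -0.470 0.803 0.366
  outer loop
   vertex 1.0 0.3 4.6
   vertex 4.4 2.2 4.8
   vertex 0.7 0.9 2.9
  endloop
 endfacet
 facet normal -0.873 -0.487 -0.018
  outer loop
   vertex 1.0 0.3 4.6
   vertex 0.7 0.9 2.9
   vertex 1.2 0.0 3.0
  endloop
 endfacet
 facet normal -0.411 0.892 0.190
  outer loop
   vertex 3.4 2.4 1.7
   vertex 0.7 0.9 2.9
   vertex 4.4 2.2 4.8
  endloop
 endfacet
 facet normal 0.789 -0.602 -0.120
  outer loop
   vertex 3.5 1.2 3.9
   vertex 2.6 0.8 0.0
   vertex 4.4 2.2 4.8
  endloop
 endfacet
 facet normal 0.468 -0.884 -0.017
  outer loop
   vertex 3.5 1.2 3.9
   vertex 1.2 0.0 3.0
   vertex 2.6 0.8 0.0
  endloop
 endfacet
 facet normal 0.412 -0.786 0.461
  outer loop
   vertex 3.5 1.2 3.9
   vertex 4.4 2.2 4.8
   vertex 1.0 0.3 4.6
  endloop
 endfacet
 facet normal 0.384 -0.898 0.216
  outer loop
   vertex 3.5 1.2 3.9
   vertex 1.0 0.3 4.6
   vertex 1.2 0.0 3.0
  endloop
 endfacet
 facet normal -0.444 0.889 0.111
  outer loop
   vertex 1.3 1.5 0.5
   vertex 0.7 0.9 2.9
   vertex 3.4 2.4 1.7
  endloop
 endfacet
 facet normal 0.104 0.699 -0.707
  outer loop
   vertex 1.3 1.5 0.5
   vertex 3.4 2.4 1.7
   vertex 2.6 0.8 0.0
  endloop
 endfacet
 facet normal -0.811 -0.487 -0.324
  outer loop
   vertex 1.3 1.5 0.5
   vertex 1.2 0.0 3.0
   vertex 0.7 0.9 2.9
  endloop
 endfacet
 facet normal -0.551 -0.706 -0.445
  outer loop
   vertex 1.3 1.5 0.5
   vertex 2.6 0.8 0.0
   vertex 1.2 0.0 3.0
  endloop
 endfacet
 facet normal 0.794 -0.595 -0.124
  outer loop
   vertex 3.6 1.8 1.6
   vertex 4.4 2.2 4.8
   vertex 2.6 0.8 0.0
  endloop
 endfacet
 facet normal 0.900 0.345 -0.268
  outer loop
   vertex 3.6 1.8 1.6
   vertex 3.4 2.4 1.7
   vertex 4.4 2.2 4.8
  endloop
 endfacet
 facet normal 0.689 0.337 -0.641
  outer loop
   vertex 3.6 1.8 1.6
   vertex 2.6 0.8 0.0
   vertex 3.4 2.4 1.7
  endloop
 endfacet
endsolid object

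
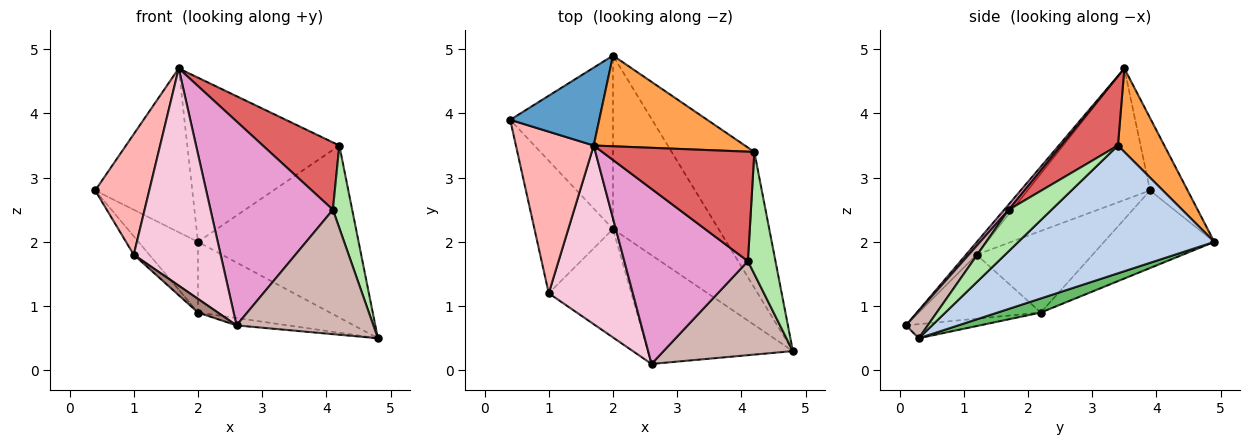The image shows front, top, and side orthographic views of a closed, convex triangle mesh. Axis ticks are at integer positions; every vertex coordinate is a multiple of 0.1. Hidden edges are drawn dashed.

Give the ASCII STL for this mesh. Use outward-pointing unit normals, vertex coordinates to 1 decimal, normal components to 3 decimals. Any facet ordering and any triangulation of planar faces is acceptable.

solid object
 facet normal -0.330 0.852 0.405
  outer loop
   vertex 1.7 3.5 4.7
   vertex 2.0 4.9 2.0
   vertex 0.4 3.9 2.8
  endloop
 endfacet
 facet normal 0.692 0.567 -0.447
  outer loop
   vertex 4.2 3.4 3.5
   vertex 4.8 0.3 0.5
   vertex 2.0 4.9 2.0
  endloop
 endfacet
 facet normal 0.258 0.846 0.467
  outer loop
   vertex 4.2 3.4 3.5
   vertex 2.0 4.9 2.0
   vertex 1.7 3.5 4.7
  endloop
 endfacet
 facet normal -0.573 0.309 -0.759
  outer loop
   vertex 2.0 2.2 0.9
   vertex 0.4 3.9 2.8
   vertex 2.0 4.9 2.0
  endloop
 endfacet
 facet normal 0.123 0.374 -0.919
  outer loop
   vertex 2.0 2.2 0.9
   vertex 2.0 4.9 2.0
   vertex 4.8 0.3 0.5
  endloop
 endfacet
 facet normal 0.780 -0.351 0.519
  outer loop
   vertex 4.1 1.7 2.5
   vertex 4.8 0.3 0.5
   vertex 4.2 3.4 3.5
  endloop
 endfacet
 facet normal 0.362 -0.488 0.794
  outer loop
   vertex 4.1 1.7 2.5
   vertex 4.2 3.4 3.5
   vertex 1.7 3.5 4.7
  endloop
 endfacet
 facet normal -0.805 -0.355 0.476
  outer loop
   vertex 1.0 1.2 1.8
   vertex 1.7 3.5 4.7
   vertex 0.4 3.9 2.8
  endloop
 endfacet
 facet normal -0.717 0.096 -0.690
  outer loop
   vertex 1.0 1.2 1.8
   vertex 0.4 3.9 2.8
   vertex 2.0 2.2 0.9
  endloop
 endfacet
 facet normal -0.096 0.067 -0.993
  outer loop
   vertex 2.6 0.1 0.7
   vertex 2.0 2.2 0.9
   vertex 4.8 0.3 0.5
  endloop
 endfacet
 facet normal -0.609 -0.099 -0.787
  outer loop
   vertex 2.6 0.1 0.7
   vertex 1.0 1.2 1.8
   vertex 2.0 2.2 0.9
  endloop
 endfacet
 facet normal 0.126 -0.791 0.598
  outer loop
   vertex 2.6 0.1 0.7
   vertex 4.8 0.3 0.5
   vertex 4.1 1.7 2.5
  endloop
 endfacet
 facet normal 0.028 -0.759 0.651
  outer loop
   vertex 2.6 0.1 0.7
   vertex 4.1 1.7 2.5
   vertex 1.7 3.5 4.7
  endloop
 endfacet
 facet normal -0.094 -0.769 0.632
  outer loop
   vertex 2.6 0.1 0.7
   vertex 1.7 3.5 4.7
   vertex 1.0 1.2 1.8
  endloop
 endfacet
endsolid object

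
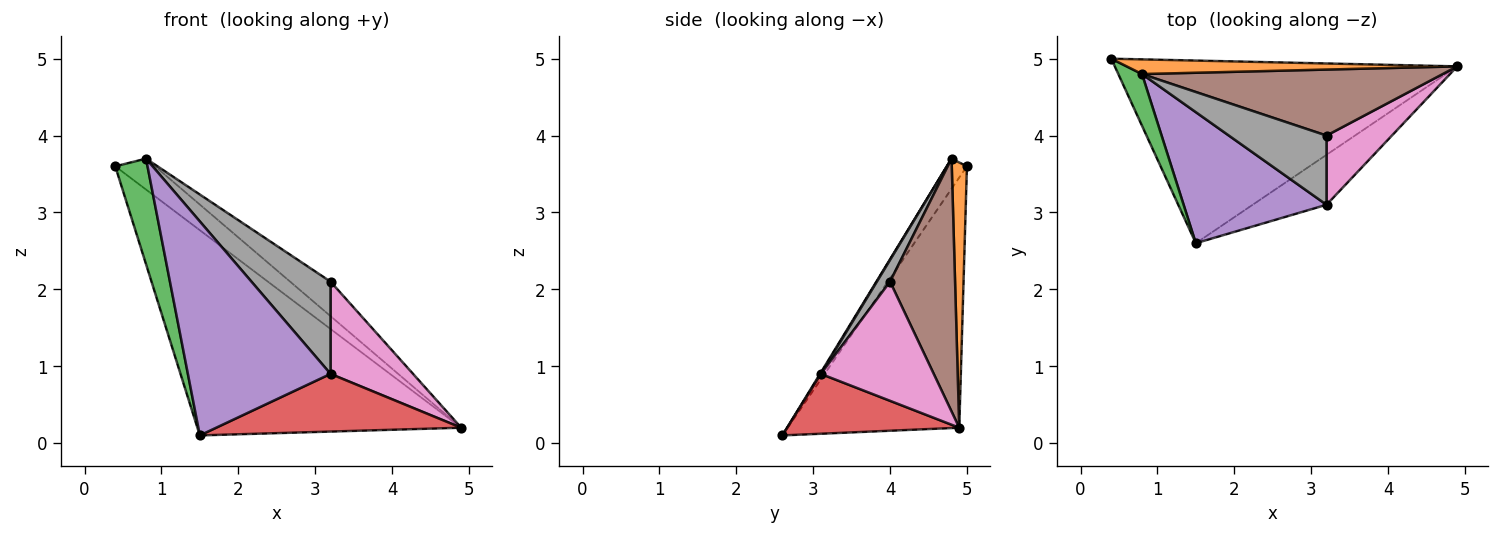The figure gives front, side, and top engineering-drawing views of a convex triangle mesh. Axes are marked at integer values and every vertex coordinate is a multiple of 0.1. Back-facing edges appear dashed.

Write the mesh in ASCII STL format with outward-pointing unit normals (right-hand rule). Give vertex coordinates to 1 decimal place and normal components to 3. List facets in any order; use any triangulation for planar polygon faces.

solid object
 facet normal -0.437 0.672 -0.598
  outer loop
   vertex 1.5 2.6 0.1
   vertex 0.4 5.0 3.6
   vertex 4.9 4.9 0.2
  endloop
 endfacet
 facet normal 0.326 0.854 0.406
  outer loop
   vertex 0.8 4.8 3.7
   vertex 4.9 4.9 0.2
   vertex 0.4 5.0 3.6
  endloop
 endfacet
 facet normal -0.488 -0.784 0.384
  outer loop
   vertex 0.8 4.8 3.7
   vertex 0.4 5.0 3.6
   vertex 1.5 2.6 0.1
  endloop
 endfacet
 facet normal 0.469 -0.668 -0.579
  outer loop
   vertex 3.2 3.1 0.9
   vertex 1.5 2.6 0.1
   vertex 4.9 4.9 0.2
  endloop
 endfacet
 facet normal 0.005 -0.853 0.522
  outer loop
   vertex 3.2 3.1 0.9
   vertex 0.8 4.8 3.7
   vertex 1.5 2.6 0.1
  endloop
 endfacet
 facet normal 0.598 0.371 0.711
  outer loop
   vertex 3.2 4.0 2.1
   vertex 4.9 4.9 0.2
   vertex 0.8 4.8 3.7
  endloop
 endfacet
 facet normal 0.738 -0.540 0.405
  outer loop
   vertex 3.2 4.0 2.1
   vertex 3.2 3.1 0.9
   vertex 4.9 4.9 0.2
  endloop
 endfacet
 facet normal 0.132 -0.793 0.595
  outer loop
   vertex 3.2 4.0 2.1
   vertex 0.8 4.8 3.7
   vertex 3.2 3.1 0.9
  endloop
 endfacet
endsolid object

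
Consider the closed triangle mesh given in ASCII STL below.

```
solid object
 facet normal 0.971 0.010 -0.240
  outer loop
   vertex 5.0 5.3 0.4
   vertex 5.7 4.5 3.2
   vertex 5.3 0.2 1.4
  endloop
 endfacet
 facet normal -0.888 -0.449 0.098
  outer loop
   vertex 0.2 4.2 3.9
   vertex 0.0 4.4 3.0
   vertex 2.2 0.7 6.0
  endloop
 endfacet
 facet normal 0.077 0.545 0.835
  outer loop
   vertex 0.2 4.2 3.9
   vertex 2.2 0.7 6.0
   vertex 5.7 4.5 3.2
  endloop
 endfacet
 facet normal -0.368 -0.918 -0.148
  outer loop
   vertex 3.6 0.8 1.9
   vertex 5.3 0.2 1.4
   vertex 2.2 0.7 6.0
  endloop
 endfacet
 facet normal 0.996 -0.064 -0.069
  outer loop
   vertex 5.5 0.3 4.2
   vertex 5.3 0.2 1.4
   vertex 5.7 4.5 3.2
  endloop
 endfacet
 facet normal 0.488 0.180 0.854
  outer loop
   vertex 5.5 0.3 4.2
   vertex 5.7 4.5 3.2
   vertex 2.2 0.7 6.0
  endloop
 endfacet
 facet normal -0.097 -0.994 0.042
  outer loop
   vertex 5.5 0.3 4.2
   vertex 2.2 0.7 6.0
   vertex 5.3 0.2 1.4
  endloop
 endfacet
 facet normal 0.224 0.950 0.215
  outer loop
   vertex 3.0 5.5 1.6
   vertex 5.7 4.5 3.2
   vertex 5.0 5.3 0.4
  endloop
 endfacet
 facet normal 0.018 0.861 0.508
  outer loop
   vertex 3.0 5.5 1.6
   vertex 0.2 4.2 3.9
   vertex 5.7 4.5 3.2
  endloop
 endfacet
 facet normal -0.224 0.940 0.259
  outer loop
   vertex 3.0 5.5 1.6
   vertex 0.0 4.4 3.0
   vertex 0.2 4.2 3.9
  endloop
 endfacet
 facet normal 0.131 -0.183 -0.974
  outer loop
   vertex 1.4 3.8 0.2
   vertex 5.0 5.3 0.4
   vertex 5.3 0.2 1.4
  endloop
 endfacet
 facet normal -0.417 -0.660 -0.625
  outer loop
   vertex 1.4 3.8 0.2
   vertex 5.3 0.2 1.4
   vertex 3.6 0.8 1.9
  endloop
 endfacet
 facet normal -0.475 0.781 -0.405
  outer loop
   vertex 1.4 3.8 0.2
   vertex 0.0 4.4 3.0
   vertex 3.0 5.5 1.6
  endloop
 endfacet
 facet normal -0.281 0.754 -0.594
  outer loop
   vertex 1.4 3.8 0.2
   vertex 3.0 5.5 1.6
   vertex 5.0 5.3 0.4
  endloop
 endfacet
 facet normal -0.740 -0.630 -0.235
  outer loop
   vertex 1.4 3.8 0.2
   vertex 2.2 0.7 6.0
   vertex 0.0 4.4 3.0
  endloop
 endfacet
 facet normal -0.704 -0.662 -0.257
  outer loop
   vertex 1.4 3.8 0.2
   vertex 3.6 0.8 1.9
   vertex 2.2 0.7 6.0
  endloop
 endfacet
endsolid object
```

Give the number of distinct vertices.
10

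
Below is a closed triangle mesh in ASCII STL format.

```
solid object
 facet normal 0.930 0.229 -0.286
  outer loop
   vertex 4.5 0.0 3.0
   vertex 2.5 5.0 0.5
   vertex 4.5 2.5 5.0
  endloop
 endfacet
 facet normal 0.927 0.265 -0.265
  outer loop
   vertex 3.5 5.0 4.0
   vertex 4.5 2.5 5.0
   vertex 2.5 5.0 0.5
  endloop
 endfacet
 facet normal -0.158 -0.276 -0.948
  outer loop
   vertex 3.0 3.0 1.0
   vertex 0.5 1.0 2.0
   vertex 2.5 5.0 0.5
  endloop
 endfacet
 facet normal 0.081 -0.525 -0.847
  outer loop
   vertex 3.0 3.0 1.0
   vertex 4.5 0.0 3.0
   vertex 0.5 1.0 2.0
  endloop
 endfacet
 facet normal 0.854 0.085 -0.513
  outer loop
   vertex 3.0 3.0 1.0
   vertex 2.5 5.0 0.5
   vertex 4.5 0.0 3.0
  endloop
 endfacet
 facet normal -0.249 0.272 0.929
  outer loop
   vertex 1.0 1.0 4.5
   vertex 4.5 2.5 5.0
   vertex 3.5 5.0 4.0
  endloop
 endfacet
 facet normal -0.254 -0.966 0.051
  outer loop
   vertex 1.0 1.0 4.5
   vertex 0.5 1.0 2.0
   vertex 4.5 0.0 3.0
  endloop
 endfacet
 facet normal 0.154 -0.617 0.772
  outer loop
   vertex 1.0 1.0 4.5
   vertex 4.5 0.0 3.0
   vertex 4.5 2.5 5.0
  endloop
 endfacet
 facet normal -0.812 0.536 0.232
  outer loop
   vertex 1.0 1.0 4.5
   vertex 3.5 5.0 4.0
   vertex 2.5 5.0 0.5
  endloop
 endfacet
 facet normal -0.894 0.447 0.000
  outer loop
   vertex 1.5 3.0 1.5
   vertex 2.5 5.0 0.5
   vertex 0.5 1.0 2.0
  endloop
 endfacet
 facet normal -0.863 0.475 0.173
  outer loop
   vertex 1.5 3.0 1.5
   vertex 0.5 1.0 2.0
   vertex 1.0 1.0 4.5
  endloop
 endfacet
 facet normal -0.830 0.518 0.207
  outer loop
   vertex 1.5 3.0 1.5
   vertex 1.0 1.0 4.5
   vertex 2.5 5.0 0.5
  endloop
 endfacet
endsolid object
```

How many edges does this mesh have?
18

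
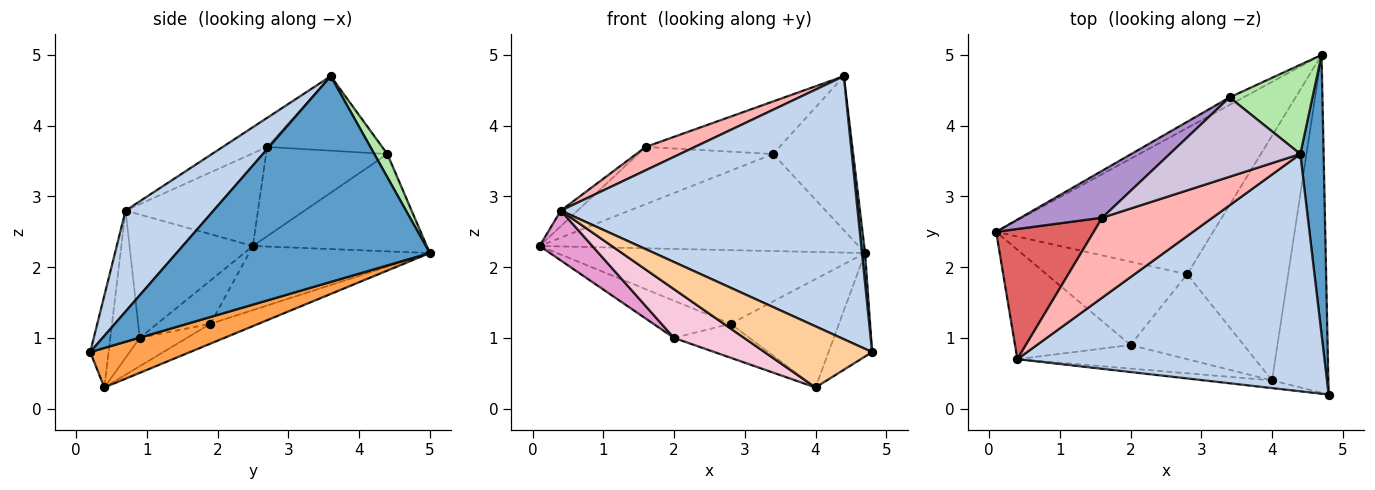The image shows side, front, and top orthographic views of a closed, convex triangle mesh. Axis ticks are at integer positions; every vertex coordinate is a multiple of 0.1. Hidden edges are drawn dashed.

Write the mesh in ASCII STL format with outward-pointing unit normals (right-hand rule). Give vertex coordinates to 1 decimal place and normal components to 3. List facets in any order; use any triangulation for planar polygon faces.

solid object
 facet normal 0.994 -0.012 0.112
  outer loop
   vertex 4.4 3.6 4.7
   vertex 4.8 0.2 0.8
   vertex 4.7 5.0 2.2
  endloop
 endfacet
 facet normal 0.215 -0.725 0.654
  outer loop
   vertex 0.4 0.7 2.8
   vertex 4.8 0.2 0.8
   vertex 4.4 3.6 4.7
  endloop
 endfacet
 facet normal 0.557 0.243 -0.794
  outer loop
   vertex 4.0 0.4 0.3
   vertex 4.7 5.0 2.2
   vertex 4.8 0.2 0.8
  endloop
 endfacet
 facet normal -0.167 -0.978 -0.124
  outer loop
   vertex 4.0 0.4 0.3
   vertex 4.8 0.2 0.8
   vertex 0.4 0.7 2.8
  endloop
 endfacet
 facet normal -0.478 0.876 -0.068
  outer loop
   vertex 3.4 4.4 3.6
   vertex 4.7 5.0 2.2
   vertex 0.1 2.5 2.3
  endloop
 endfacet
 facet normal 0.139 0.857 0.497
  outer loop
   vertex 3.4 4.4 3.6
   vertex 4.4 3.6 4.7
   vertex 4.7 5.0 2.2
  endloop
 endfacet
 facet normal -0.686 0.086 0.723
  outer loop
   vertex 1.6 2.7 3.7
   vertex 0.1 2.5 2.3
   vertex 0.4 0.7 2.8
  endloop
 endfacet
 facet normal -0.245 -0.272 0.931
  outer loop
   vertex 1.6 2.7 3.7
   vertex 0.4 0.7 2.8
   vertex 4.4 3.6 4.7
  endloop
 endfacet
 facet normal -0.571 0.635 0.521
  outer loop
   vertex 1.6 2.7 3.7
   vertex 3.4 4.4 3.6
   vertex 0.1 2.5 2.3
  endloop
 endfacet
 facet normal -0.429 0.499 0.753
  outer loop
   vertex 1.6 2.7 3.7
   vertex 4.4 3.6 4.7
   vertex 3.4 4.4 3.6
  endloop
 endfacet
 facet normal -0.255 0.435 -0.864
  outer loop
   vertex 2.8 1.9 1.2
   vertex 0.1 2.5 2.3
   vertex 4.7 5.0 2.2
  endloop
 endfacet
 facet normal -0.177 0.399 -0.900
  outer loop
   vertex 2.8 1.9 1.2
   vertex 4.7 5.0 2.2
   vertex 4.0 0.4 0.3
  endloop
 endfacet
 facet normal -0.697 -0.297 -0.653
  outer loop
   vertex 2.0 0.9 1.0
   vertex 0.4 0.7 2.8
   vertex 0.1 2.5 2.3
  endloop
 endfacet
 facet normal -0.353 -0.842 -0.407
  outer loop
   vertex 2.0 0.9 1.0
   vertex 4.0 0.4 0.3
   vertex 0.4 0.7 2.8
  endloop
 endfacet
 facet normal -0.271 0.392 -0.879
  outer loop
   vertex 2.0 0.9 1.0
   vertex 0.1 2.5 2.3
   vertex 2.8 1.9 1.2
  endloop
 endfacet
 facet normal -0.226 0.362 -0.904
  outer loop
   vertex 2.0 0.9 1.0
   vertex 2.8 1.9 1.2
   vertex 4.0 0.4 0.3
  endloop
 endfacet
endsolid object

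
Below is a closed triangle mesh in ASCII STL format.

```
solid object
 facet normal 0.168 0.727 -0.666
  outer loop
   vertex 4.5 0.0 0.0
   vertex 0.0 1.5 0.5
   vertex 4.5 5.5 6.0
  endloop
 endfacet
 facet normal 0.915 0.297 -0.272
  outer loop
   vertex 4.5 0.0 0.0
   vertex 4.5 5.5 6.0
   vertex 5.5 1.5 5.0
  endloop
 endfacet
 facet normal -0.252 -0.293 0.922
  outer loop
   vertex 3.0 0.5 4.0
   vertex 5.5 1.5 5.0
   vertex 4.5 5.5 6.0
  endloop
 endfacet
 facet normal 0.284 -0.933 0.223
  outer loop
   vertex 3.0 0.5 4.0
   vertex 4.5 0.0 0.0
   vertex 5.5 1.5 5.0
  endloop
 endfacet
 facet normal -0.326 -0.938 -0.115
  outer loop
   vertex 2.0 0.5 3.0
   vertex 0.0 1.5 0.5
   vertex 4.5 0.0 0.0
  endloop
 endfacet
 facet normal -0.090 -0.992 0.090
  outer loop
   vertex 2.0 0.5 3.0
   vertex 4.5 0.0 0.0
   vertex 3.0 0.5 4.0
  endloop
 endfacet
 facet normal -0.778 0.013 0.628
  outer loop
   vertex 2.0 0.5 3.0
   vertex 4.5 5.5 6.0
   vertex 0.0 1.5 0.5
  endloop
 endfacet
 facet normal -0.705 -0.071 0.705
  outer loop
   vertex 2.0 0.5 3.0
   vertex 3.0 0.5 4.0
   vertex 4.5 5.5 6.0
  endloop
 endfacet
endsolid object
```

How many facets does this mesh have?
8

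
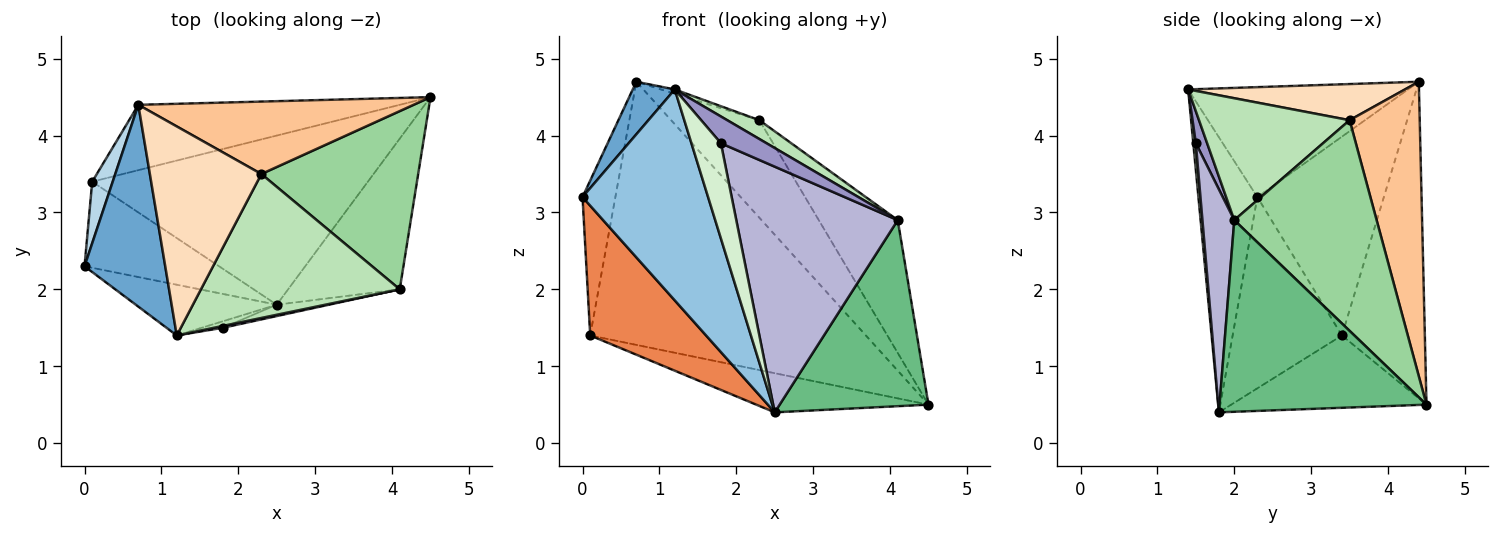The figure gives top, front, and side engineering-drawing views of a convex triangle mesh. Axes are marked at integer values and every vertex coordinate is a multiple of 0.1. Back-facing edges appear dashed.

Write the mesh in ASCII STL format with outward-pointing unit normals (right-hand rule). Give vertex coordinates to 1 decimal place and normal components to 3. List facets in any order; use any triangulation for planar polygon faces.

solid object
 facet normal -0.797 -0.152 0.585
  outer loop
   vertex 1.2 1.4 4.6
   vertex 0.7 4.4 4.7
   vertex 0.0 2.3 3.2
  endloop
 endfacet
 facet normal -0.415 -0.885 -0.213
  outer loop
   vertex 2.5 1.8 0.4
   vertex 1.2 1.4 4.6
   vertex 0.0 2.3 3.2
  endloop
 endfacet
 facet normal -0.963 0.250 0.099
  outer loop
   vertex 0.1 3.4 1.4
   vertex 0.0 2.3 3.2
   vertex 0.7 4.4 4.7
  endloop
 endfacet
 facet normal -0.280 0.932 -0.231
  outer loop
   vertex 0.1 3.4 1.4
   vertex 0.7 4.4 4.7
   vertex 4.5 4.5 0.5
  endloop
 endfacet
 facet normal -0.618 -0.655 -0.435
  outer loop
   vertex 0.1 3.4 1.4
   vertex 2.5 1.8 0.4
   vertex 0.0 2.3 3.2
  endloop
 endfacet
 facet normal -0.248 0.218 -0.944
  outer loop
   vertex 0.1 3.4 1.4
   vertex 4.5 4.5 0.5
   vertex 2.5 1.8 0.4
  endloop
 endfacet
 facet normal 0.538 0.677 0.503
  outer loop
   vertex 2.3 3.5 4.2
   vertex 4.5 4.5 0.5
   vertex 0.7 4.4 4.7
  endloop
 endfacet
 facet normal 0.308 0.020 0.951
  outer loop
   vertex 2.3 3.5 4.2
   vertex 0.7 4.4 4.7
   vertex 1.2 1.4 4.6
  endloop
 endfacet
 facet normal 0.734 -0.528 -0.427
  outer loop
   vertex 4.1 2.0 2.9
   vertex 2.5 1.8 0.4
   vertex 4.5 4.5 0.5
  endloop
 endfacet
 facet normal 0.733 0.407 0.546
  outer loop
   vertex 4.1 2.0 2.9
   vertex 4.5 4.5 0.5
   vertex 2.3 3.5 4.2
  endloop
 endfacet
 facet normal 0.520 -0.111 0.847
  outer loop
   vertex 4.1 2.0 2.9
   vertex 2.3 3.5 4.2
   vertex 1.2 1.4 4.6
  endloop
 endfacet
 facet normal 0.086 -0.994 -0.068
  outer loop
   vertex 1.8 1.5 3.9
   vertex 1.2 1.4 4.6
   vertex 2.5 1.8 0.4
  endloop
 endfacet
 facet normal 0.240 -0.969 0.067
  outer loop
   vertex 1.8 1.5 3.9
   vertex 4.1 2.0 2.9
   vertex 1.2 1.4 4.6
  endloop
 endfacet
 facet normal 0.193 -0.980 -0.045
  outer loop
   vertex 1.8 1.5 3.9
   vertex 2.5 1.8 0.4
   vertex 4.1 2.0 2.9
  endloop
 endfacet
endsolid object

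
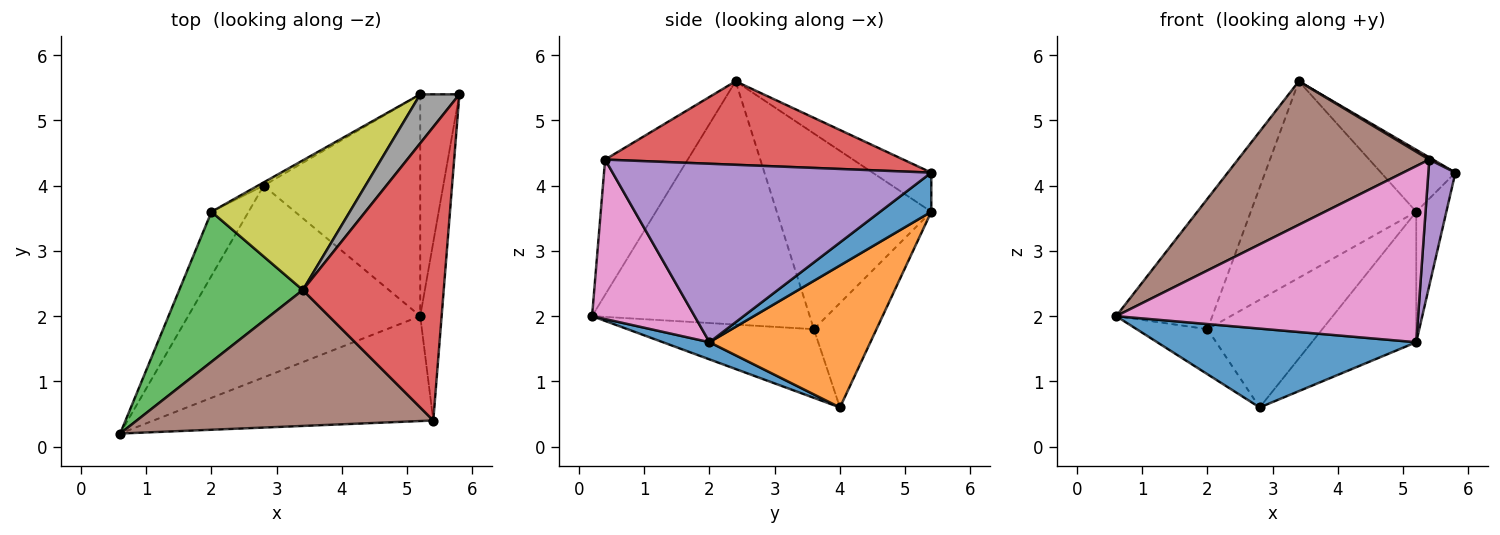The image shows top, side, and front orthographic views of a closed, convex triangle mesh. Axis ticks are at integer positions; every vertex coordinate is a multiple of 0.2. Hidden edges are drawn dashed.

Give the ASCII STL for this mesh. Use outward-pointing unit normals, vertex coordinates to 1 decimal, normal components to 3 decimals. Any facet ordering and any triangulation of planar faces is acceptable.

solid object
 facet normal 0.068 -0.379 -0.923
  outer loop
   vertex 5.2 2.0 1.6
   vertex 0.6 0.2 2.0
   vertex 2.8 4.0 0.6
  endloop
 endfacet
 facet normal -0.834 0.317 -0.451
  outer loop
   vertex 2.0 3.6 1.8
   vertex 2.8 4.0 0.6
   vertex 0.6 0.2 2.0
  endloop
 endfacet
 facet normal -0.830 0.366 0.421
  outer loop
   vertex 2.0 3.6 1.8
   vertex 0.6 0.2 2.0
   vertex 3.4 2.4 5.6
  endloop
 endfacet
 facet normal 0.510 -0.006 0.860
  outer loop
   vertex 5.4 0.4 4.4
   vertex 5.8 5.4 4.2
   vertex 3.4 2.4 5.6
  endloop
 endfacet
 facet normal 0.989 -0.084 -0.119
  outer loop
   vertex 5.4 0.4 4.4
   vertex 5.2 2.0 1.6
   vertex 5.8 5.4 4.2
  endloop
 endfacet
 facet normal -0.299 -0.693 0.656
  outer loop
   vertex 5.4 0.4 4.4
   vertex 3.4 2.4 5.6
   vertex 0.6 0.2 2.0
  endloop
 endfacet
 facet normal 0.280 -0.825 -0.491
  outer loop
   vertex 5.4 0.4 4.4
   vertex 0.6 0.2 2.0
   vertex 5.2 2.0 1.6
  endloop
 endfacet
 facet normal -0.527 0.667 0.527
  outer loop
   vertex 5.2 5.4 3.6
   vertex 3.4 2.4 5.6
   vertex 5.8 5.4 4.2
  endloop
 endfacet
 facet normal -0.615 0.658 0.434
  outer loop
   vertex 5.2 5.4 3.6
   vertex 2.0 3.6 1.8
   vertex 3.4 2.4 5.6
  endloop
 endfacet
 facet normal -0.479 0.878 -0.027
  outer loop
   vertex 5.2 5.4 3.6
   vertex 2.8 4.0 0.6
   vertex 2.0 3.6 1.8
  endloop
 endfacet
 facet normal 0.653 0.384 -0.653
  outer loop
   vertex 5.2 5.4 3.6
   vertex 5.8 5.4 4.2
   vertex 5.2 2.0 1.6
  endloop
 endfacet
 facet normal 0.616 0.399 -0.679
  outer loop
   vertex 5.2 5.4 3.6
   vertex 5.2 2.0 1.6
   vertex 2.8 4.0 0.6
  endloop
 endfacet
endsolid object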